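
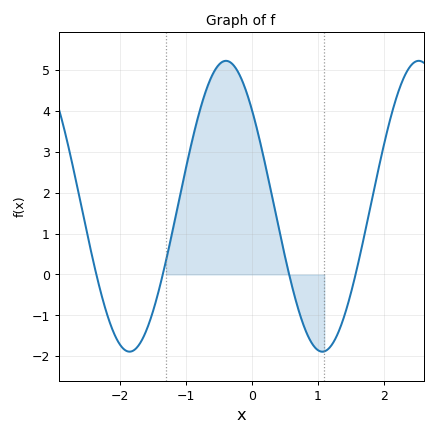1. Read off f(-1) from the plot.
2.59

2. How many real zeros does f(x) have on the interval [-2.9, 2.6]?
4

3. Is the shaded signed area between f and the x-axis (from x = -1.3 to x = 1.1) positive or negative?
positive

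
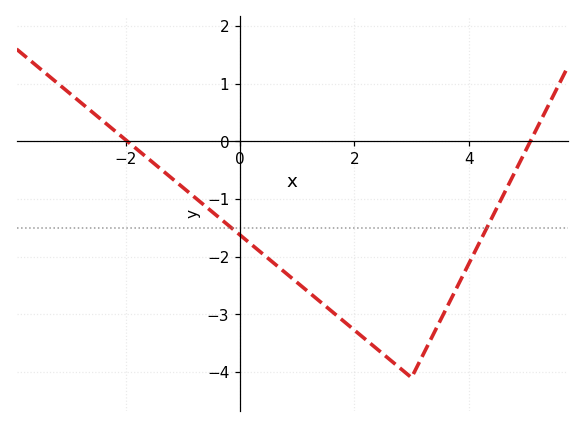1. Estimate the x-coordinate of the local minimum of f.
3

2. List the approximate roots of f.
-2, 5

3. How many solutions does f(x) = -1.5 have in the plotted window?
2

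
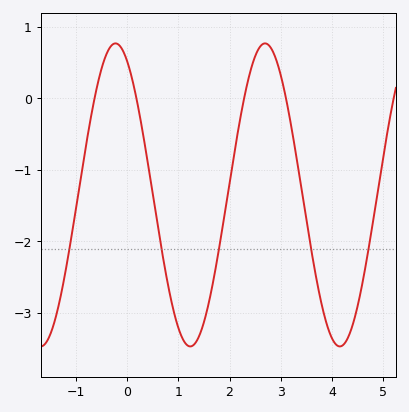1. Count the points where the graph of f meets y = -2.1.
5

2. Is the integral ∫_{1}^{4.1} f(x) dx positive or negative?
negative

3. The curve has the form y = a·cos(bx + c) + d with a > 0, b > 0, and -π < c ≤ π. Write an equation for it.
y = 2.12cos(2.1x + 0.49) - 1.35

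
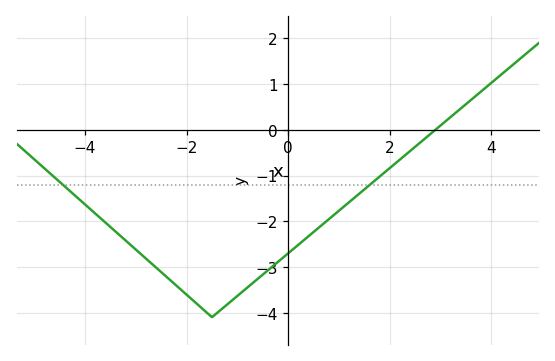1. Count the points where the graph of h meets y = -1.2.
2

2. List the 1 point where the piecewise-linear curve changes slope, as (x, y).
(-1.5, -4.1)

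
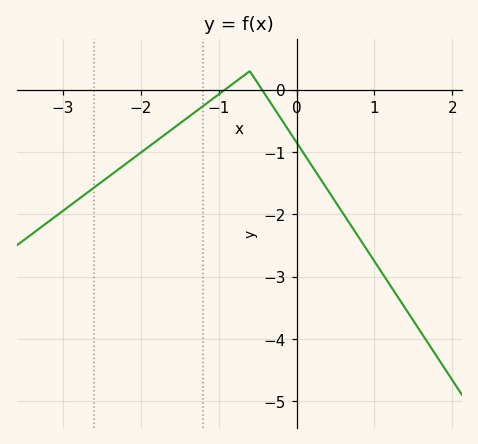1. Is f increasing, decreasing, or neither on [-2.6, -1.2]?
increasing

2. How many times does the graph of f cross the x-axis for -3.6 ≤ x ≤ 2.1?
2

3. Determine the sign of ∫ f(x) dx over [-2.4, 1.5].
negative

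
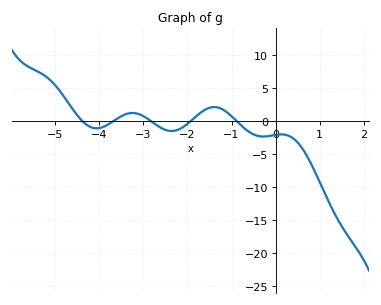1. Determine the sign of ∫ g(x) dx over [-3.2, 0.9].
negative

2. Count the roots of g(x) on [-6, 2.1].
5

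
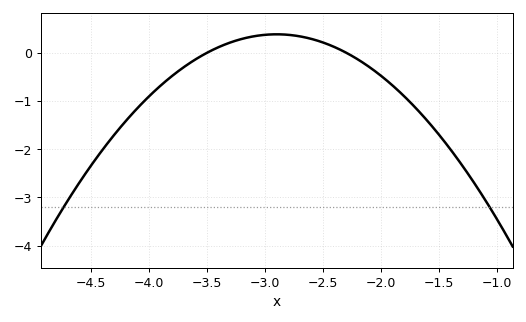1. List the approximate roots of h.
-3.5, -2.3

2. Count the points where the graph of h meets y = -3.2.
2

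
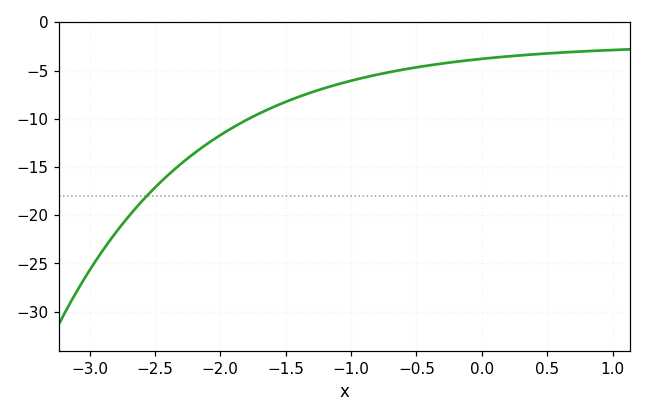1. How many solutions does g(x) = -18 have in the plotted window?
1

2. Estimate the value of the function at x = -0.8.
-5.43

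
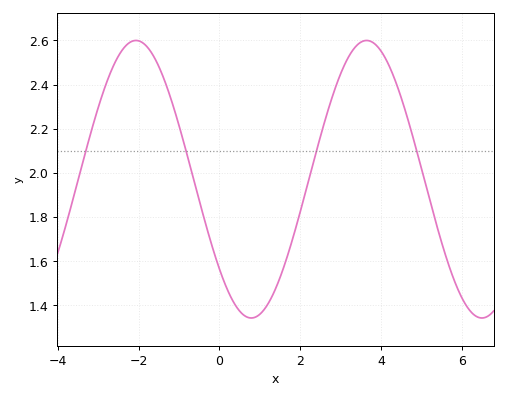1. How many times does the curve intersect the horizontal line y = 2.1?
4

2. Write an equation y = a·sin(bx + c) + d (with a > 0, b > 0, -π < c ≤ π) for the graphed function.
y = 0.63sin(1.1x - 2.4) + 1.97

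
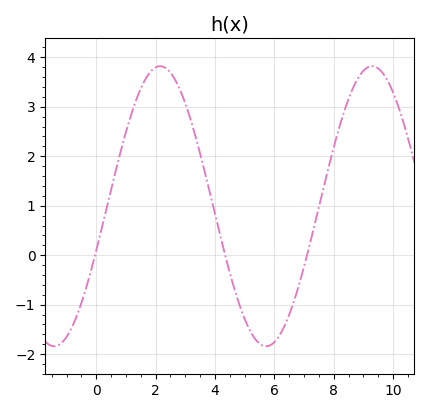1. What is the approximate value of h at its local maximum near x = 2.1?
3.82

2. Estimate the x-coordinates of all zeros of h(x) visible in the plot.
-0.041, 4.34, 7.1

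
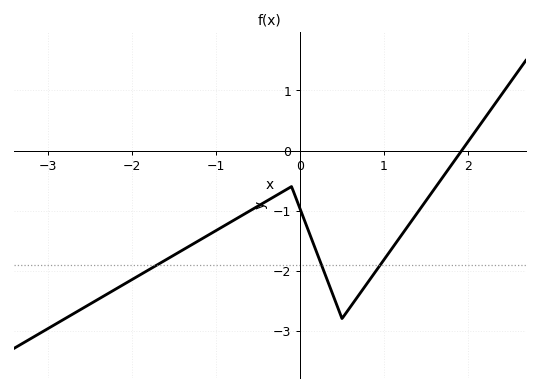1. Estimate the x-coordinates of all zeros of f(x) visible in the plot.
1.92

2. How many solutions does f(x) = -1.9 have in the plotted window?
3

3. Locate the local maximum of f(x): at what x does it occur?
-0.101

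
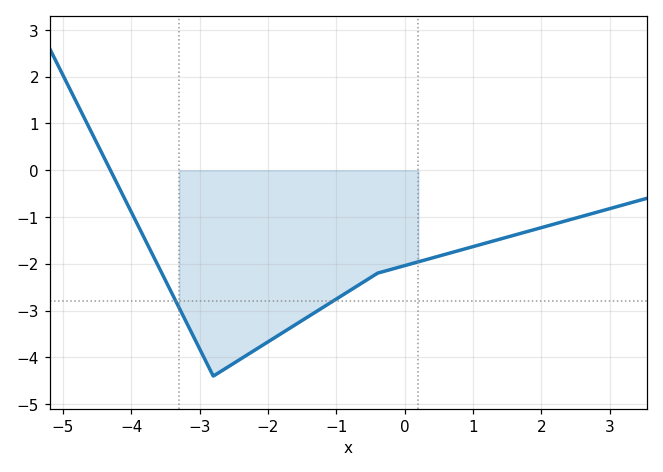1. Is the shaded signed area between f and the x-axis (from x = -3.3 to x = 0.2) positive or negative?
negative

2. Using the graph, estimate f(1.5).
-1.4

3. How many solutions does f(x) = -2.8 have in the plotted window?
2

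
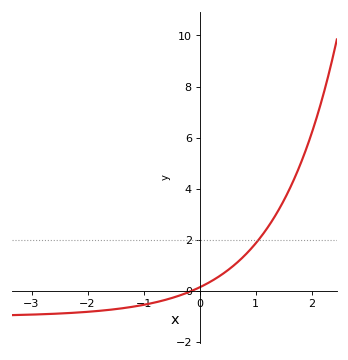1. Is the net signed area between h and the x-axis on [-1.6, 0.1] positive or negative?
negative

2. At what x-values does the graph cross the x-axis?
-0.1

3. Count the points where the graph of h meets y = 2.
1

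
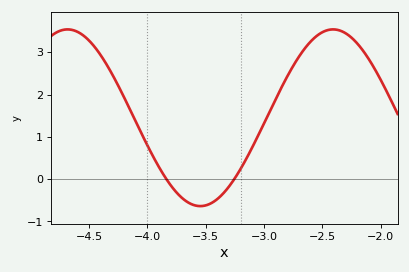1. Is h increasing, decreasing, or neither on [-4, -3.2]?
neither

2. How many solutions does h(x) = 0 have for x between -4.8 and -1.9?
2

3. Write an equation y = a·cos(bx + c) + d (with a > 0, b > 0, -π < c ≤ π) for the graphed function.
y = 2.09cos(2.76x + 0.362) + 1.45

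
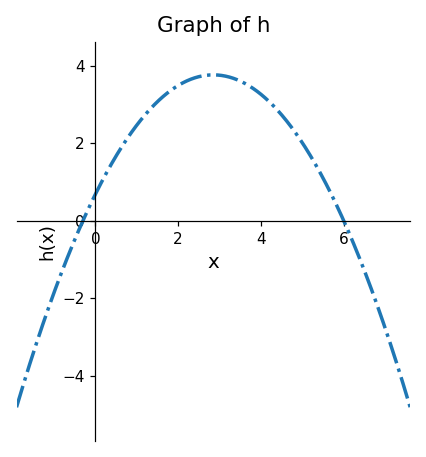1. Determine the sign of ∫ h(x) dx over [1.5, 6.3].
positive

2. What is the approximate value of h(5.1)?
1.85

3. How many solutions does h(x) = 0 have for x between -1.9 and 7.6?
2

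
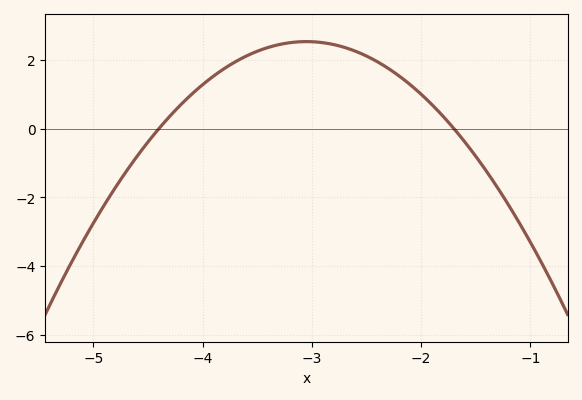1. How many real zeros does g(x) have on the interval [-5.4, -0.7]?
2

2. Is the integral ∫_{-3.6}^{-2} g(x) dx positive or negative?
positive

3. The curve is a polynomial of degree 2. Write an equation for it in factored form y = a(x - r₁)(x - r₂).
y = -1.39(x + 4.4)(x + 1.7)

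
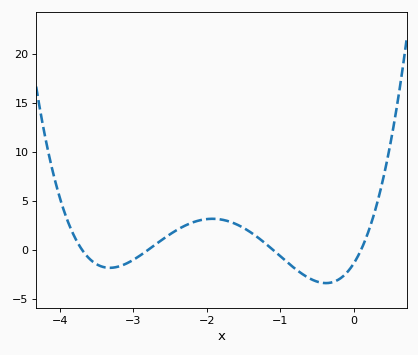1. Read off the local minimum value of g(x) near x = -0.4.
-3.39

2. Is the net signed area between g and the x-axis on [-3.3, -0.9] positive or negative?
positive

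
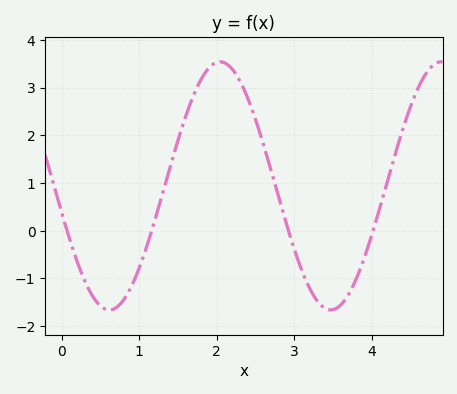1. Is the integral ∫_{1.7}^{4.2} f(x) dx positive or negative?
positive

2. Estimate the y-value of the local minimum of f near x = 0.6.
-1.66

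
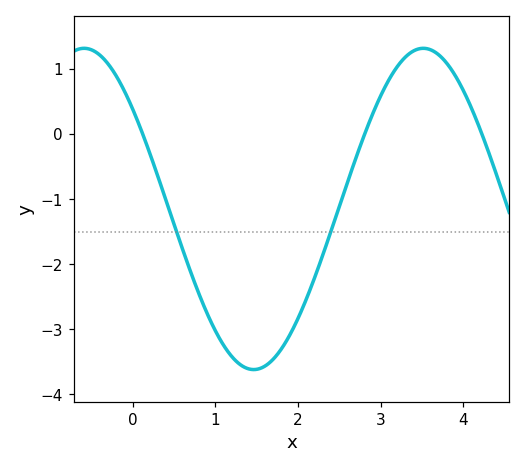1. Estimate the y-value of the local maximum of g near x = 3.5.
1.32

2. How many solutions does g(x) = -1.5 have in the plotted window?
2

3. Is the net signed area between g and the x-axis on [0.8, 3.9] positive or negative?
negative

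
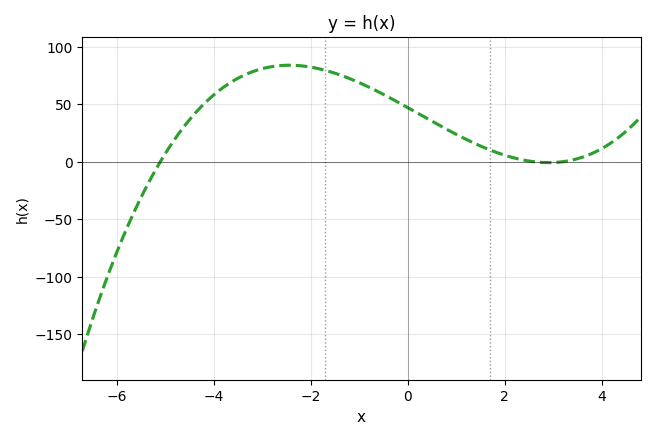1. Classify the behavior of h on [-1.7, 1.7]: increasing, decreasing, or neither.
decreasing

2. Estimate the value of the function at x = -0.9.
66.9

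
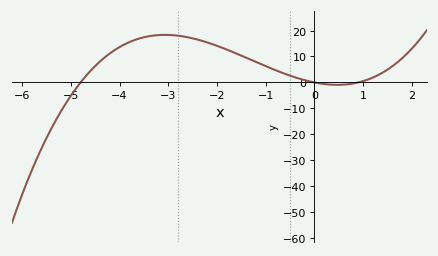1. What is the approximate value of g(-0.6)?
3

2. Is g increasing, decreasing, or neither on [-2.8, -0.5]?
decreasing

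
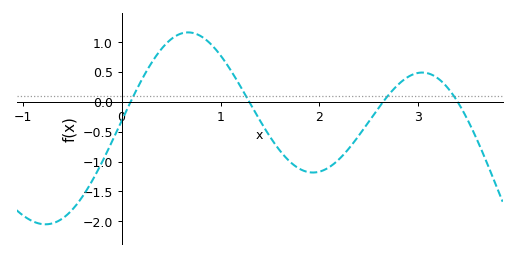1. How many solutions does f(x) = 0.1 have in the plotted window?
4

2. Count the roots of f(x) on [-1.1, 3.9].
4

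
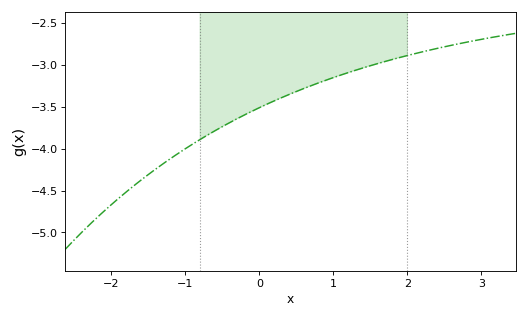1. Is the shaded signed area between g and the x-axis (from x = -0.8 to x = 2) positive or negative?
negative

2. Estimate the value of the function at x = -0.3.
-3.64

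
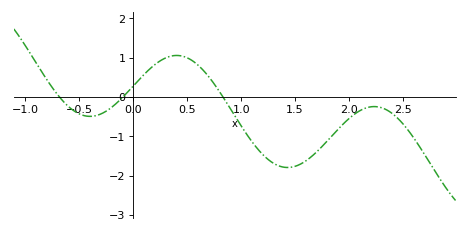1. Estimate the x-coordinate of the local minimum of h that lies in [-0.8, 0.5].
-0.4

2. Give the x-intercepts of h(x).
-0.7, -0.1, 0.8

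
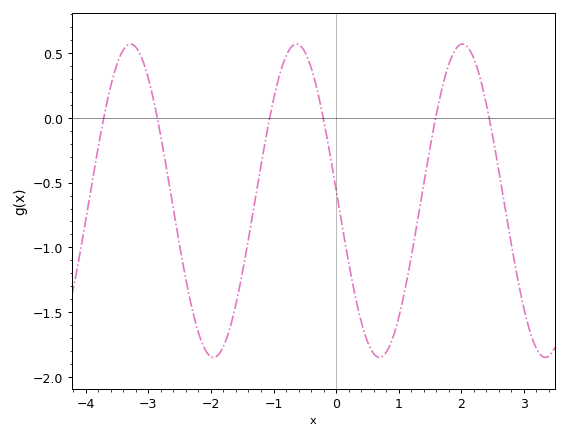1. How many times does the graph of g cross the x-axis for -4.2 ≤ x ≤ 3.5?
6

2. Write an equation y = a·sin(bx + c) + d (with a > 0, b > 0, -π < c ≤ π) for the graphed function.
y = 1.21sin(2.4x + 3.1) - 0.64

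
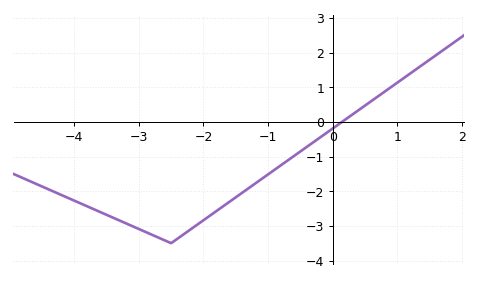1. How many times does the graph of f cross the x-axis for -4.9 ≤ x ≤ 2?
1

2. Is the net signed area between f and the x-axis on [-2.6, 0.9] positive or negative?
negative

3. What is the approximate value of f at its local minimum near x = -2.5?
-3.5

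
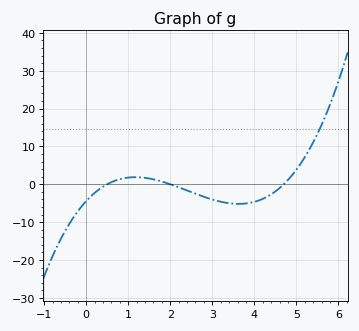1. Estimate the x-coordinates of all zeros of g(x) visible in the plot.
0.5, 2, 4.7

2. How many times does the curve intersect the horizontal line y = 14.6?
1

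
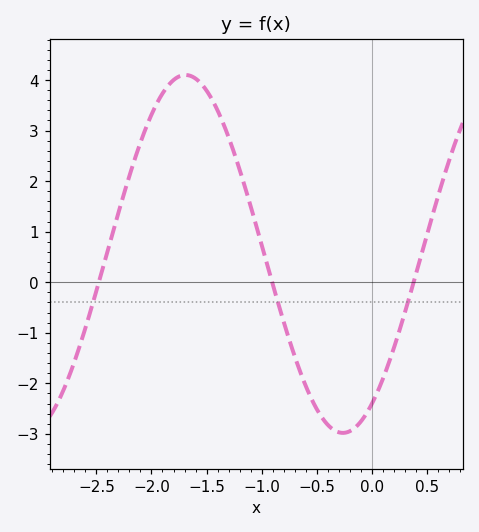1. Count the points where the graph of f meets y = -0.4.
3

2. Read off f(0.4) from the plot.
0.166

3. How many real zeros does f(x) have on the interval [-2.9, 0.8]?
3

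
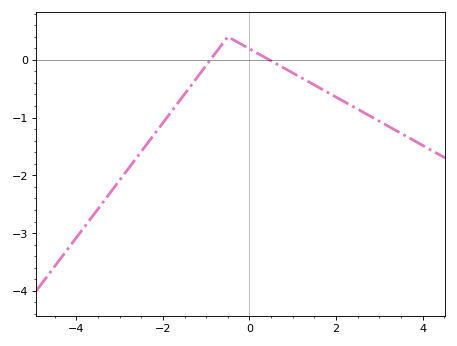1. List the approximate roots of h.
-0.902, 0.456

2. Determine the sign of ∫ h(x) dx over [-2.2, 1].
negative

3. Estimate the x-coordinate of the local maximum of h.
-0.498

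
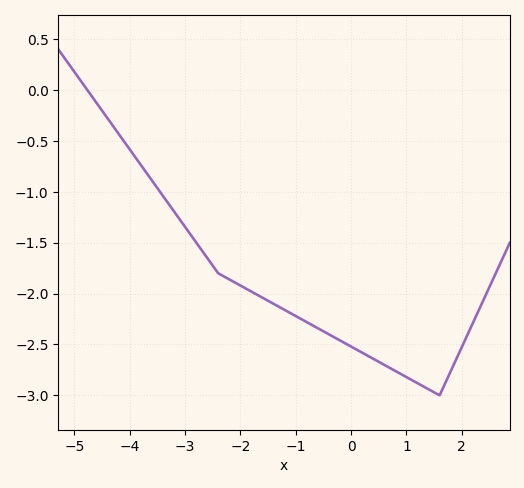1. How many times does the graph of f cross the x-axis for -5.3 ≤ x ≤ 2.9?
1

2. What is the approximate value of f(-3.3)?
-1.1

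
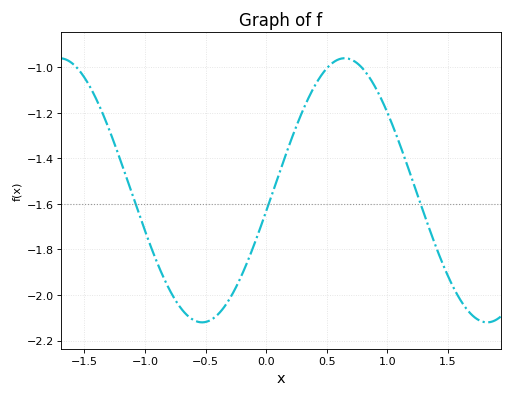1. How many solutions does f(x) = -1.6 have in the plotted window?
3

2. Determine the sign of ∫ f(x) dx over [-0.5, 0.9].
negative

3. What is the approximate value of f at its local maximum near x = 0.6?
-0.96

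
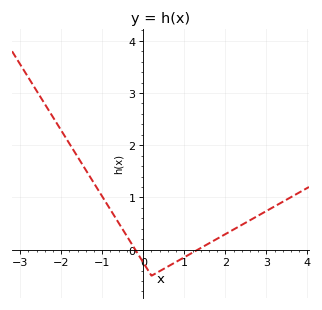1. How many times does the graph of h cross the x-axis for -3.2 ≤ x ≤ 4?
2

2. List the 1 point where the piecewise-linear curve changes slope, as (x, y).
(0.2, -0.5)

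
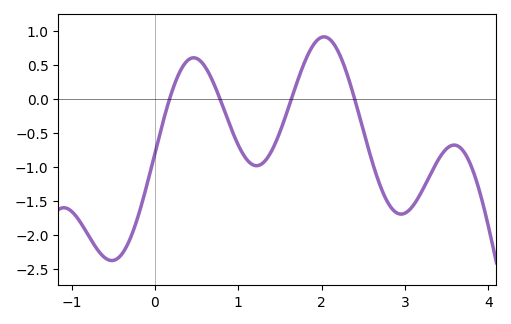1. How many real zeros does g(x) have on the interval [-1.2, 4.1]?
4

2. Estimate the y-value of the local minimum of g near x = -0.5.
-2.38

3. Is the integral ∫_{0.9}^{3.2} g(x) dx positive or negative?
negative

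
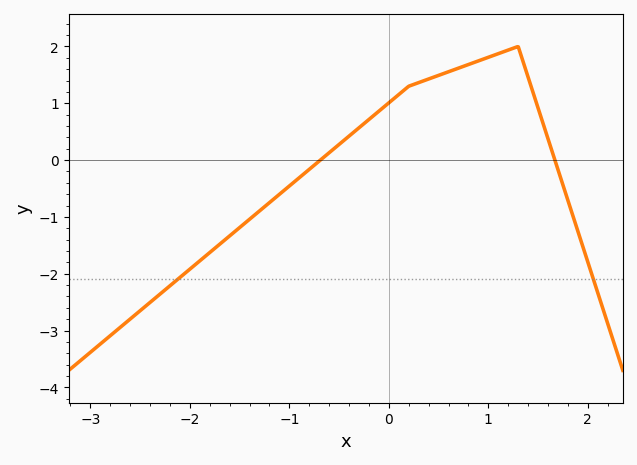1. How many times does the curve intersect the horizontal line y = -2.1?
2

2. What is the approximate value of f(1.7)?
-0.2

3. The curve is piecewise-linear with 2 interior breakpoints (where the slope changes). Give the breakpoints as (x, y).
(0.2, 1.3); (1.3, 2)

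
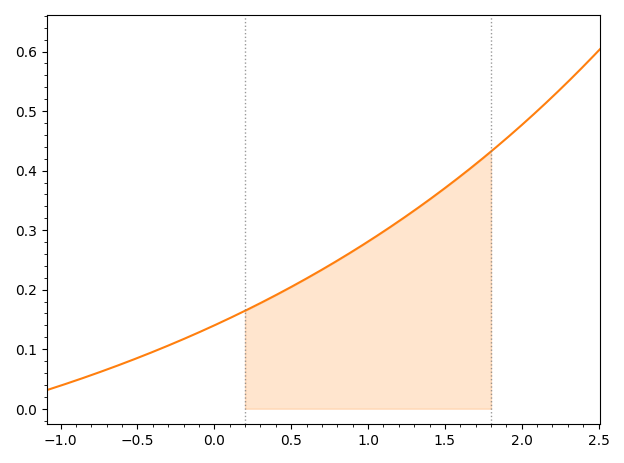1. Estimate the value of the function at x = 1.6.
0.39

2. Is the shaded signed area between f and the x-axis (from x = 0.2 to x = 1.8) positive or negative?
positive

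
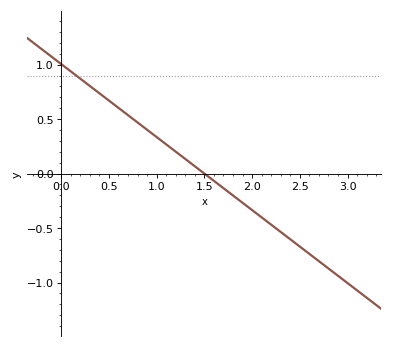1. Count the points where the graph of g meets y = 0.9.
1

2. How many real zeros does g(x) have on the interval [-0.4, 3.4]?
1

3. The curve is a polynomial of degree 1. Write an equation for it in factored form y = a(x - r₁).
y = -0.67(x - 1.5)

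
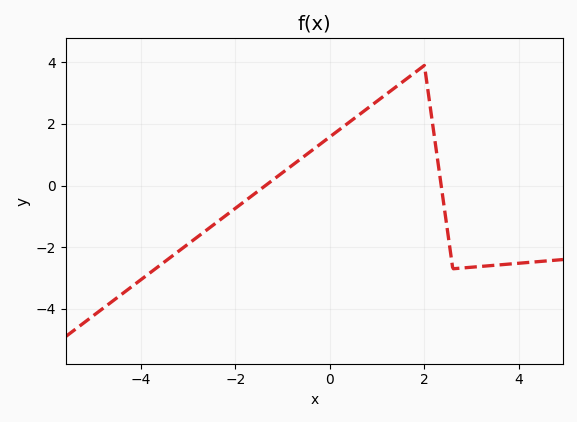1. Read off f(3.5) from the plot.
-2.58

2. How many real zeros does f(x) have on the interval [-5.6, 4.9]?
2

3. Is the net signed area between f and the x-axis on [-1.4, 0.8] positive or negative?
positive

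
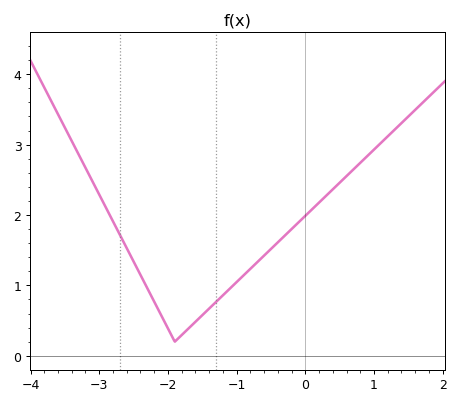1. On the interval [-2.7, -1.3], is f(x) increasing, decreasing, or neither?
neither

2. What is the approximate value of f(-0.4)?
1.61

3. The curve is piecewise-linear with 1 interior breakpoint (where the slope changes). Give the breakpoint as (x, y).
(-1.9, 0.2)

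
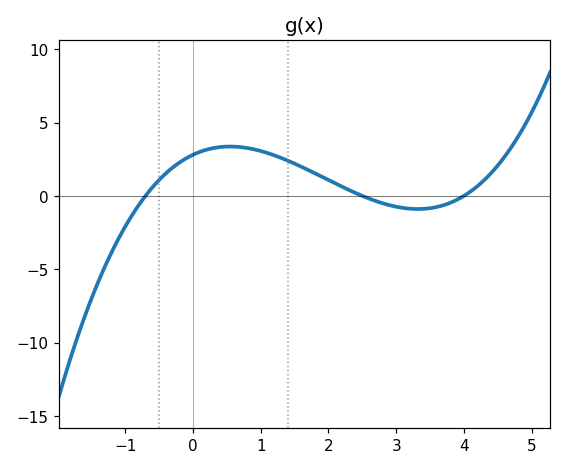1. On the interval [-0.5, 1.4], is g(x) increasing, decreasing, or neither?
neither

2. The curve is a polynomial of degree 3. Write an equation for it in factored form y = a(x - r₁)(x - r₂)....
y = 0.4(x + 0.7)(x - 2.5)(x - 4)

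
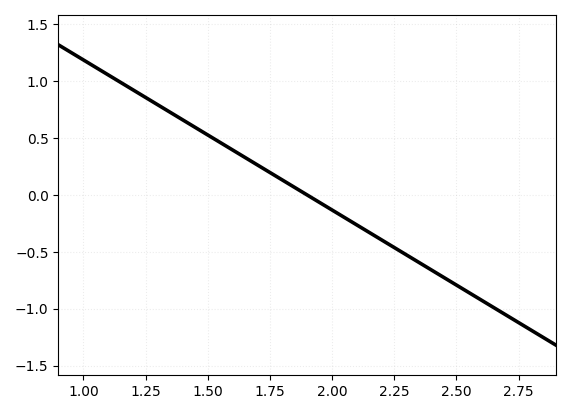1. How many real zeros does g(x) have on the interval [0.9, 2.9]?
1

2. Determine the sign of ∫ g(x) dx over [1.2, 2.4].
positive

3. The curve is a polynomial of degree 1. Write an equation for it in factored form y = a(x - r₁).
y = -1.32(x - 1.9)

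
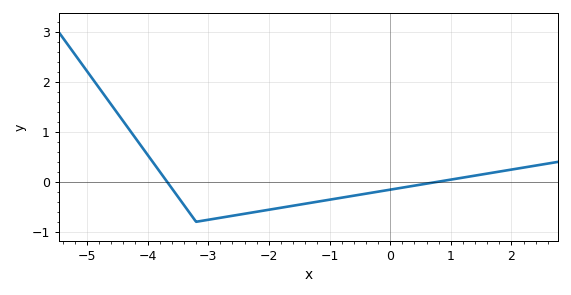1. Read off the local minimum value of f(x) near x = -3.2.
-0.8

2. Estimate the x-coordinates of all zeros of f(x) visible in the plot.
-3.6, 0.8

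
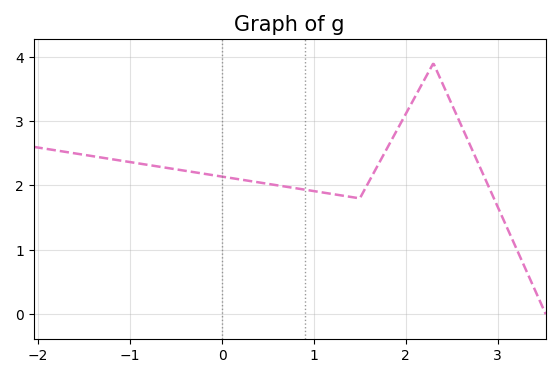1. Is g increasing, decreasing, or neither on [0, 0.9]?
decreasing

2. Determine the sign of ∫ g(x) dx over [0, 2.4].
positive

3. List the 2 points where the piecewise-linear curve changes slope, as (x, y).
(1.5, 1.8); (2.3, 3.9)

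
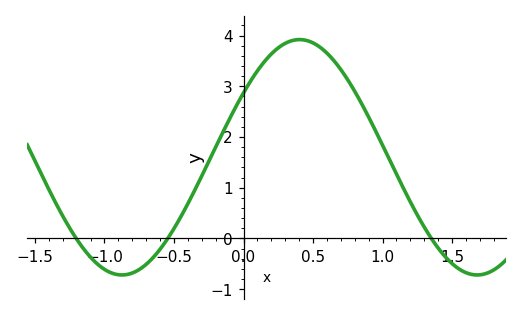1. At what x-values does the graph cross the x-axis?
-1.2, -0.55, 1.35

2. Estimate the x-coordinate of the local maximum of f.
0.4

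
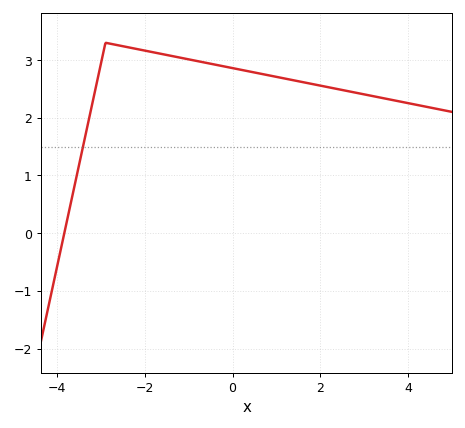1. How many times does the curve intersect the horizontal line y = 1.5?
1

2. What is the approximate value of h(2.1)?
2.54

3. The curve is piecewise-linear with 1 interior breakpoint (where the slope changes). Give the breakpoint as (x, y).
(-2.9, 3.3)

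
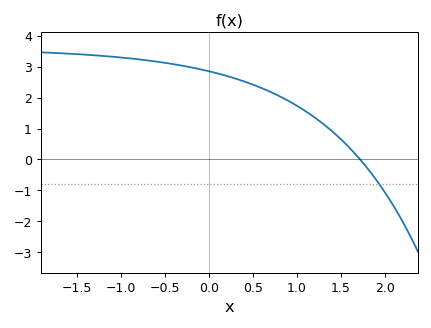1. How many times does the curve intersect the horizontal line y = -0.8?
1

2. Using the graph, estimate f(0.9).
1.9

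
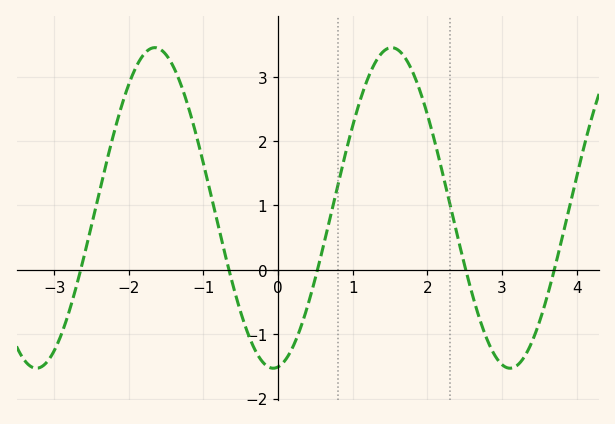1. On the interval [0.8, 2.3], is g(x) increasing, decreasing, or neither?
neither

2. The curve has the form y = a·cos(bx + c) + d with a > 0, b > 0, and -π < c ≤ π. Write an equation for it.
y = 2.49cos(1.98x - 3.01) + 0.96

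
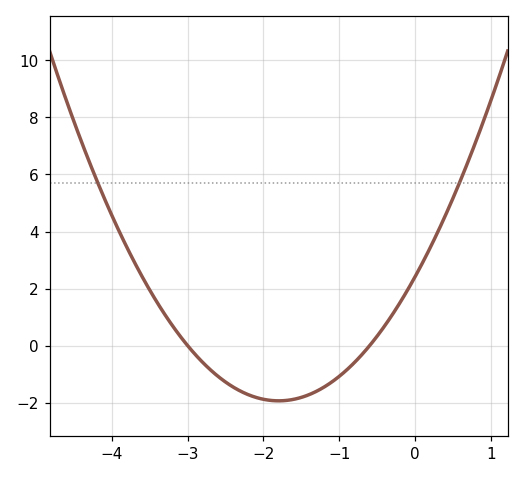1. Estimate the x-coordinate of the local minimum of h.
-1.8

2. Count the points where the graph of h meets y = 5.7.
2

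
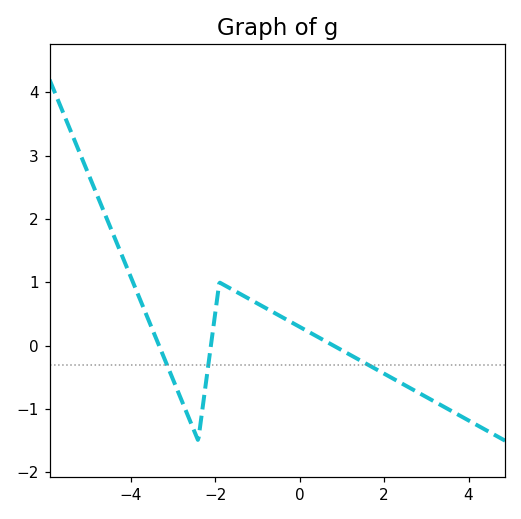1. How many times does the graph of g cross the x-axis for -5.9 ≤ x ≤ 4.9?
3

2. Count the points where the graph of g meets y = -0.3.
3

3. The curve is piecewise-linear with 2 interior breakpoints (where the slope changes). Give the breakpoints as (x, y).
(-2.4, -1.5); (-1.9, 1)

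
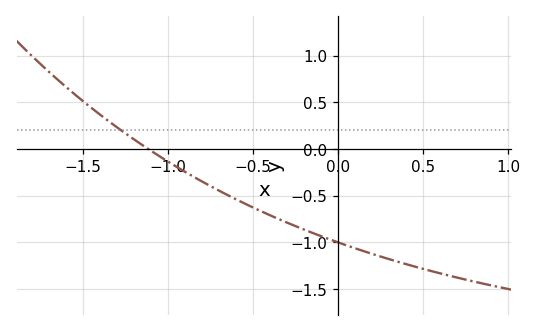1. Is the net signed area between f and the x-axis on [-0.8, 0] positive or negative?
negative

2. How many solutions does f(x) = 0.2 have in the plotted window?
1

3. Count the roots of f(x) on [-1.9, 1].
1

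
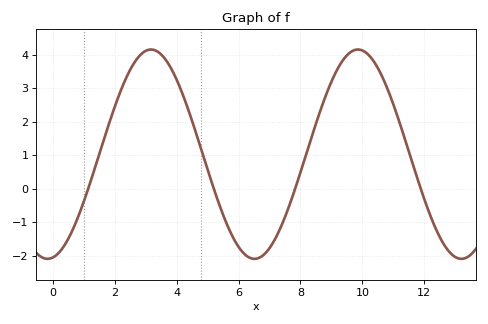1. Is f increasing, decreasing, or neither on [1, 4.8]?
neither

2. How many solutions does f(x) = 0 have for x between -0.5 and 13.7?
4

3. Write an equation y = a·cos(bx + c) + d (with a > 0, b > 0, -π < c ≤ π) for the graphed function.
y = 3.13cos(0.94x - 2.98) + 1.03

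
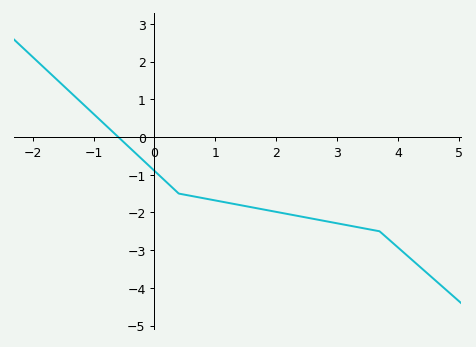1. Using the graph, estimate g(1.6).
-1.86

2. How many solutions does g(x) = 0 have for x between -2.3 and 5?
1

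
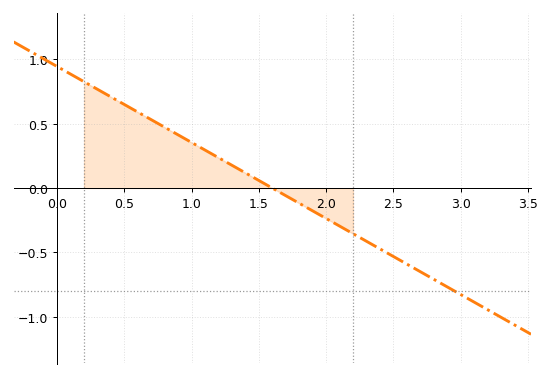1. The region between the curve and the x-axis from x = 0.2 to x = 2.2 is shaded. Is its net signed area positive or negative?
positive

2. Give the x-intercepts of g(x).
1.6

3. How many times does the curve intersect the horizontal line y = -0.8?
1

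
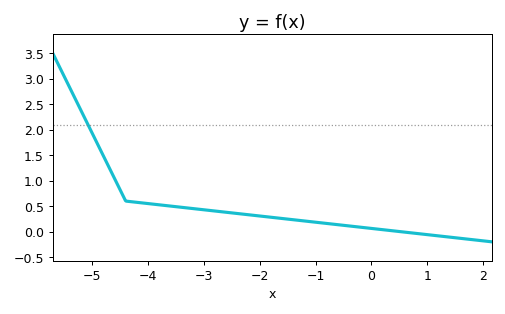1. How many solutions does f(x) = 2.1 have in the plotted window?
1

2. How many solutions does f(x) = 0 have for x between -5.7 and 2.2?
1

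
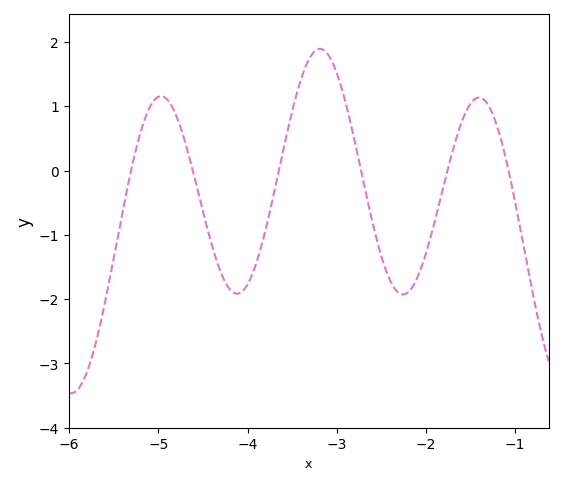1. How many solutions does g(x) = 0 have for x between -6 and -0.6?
6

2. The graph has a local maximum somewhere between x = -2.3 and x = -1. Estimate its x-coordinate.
-1.4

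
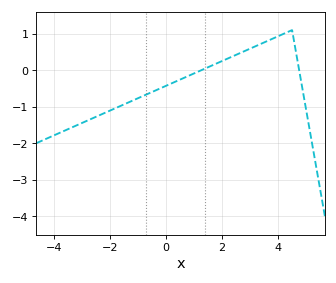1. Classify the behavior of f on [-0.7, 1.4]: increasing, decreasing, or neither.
increasing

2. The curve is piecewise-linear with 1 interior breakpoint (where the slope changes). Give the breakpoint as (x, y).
(4.5, 1.1)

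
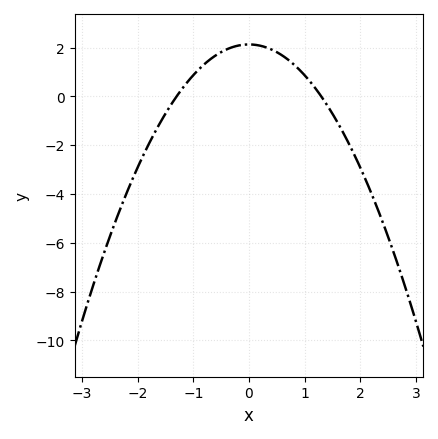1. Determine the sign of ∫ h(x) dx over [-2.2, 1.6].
positive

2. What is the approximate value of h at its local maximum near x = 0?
2.13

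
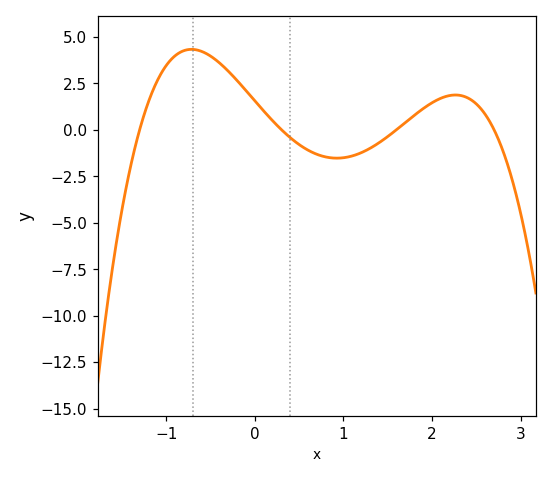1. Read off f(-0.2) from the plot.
2.5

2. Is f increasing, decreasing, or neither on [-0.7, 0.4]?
decreasing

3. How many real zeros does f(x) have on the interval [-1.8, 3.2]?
4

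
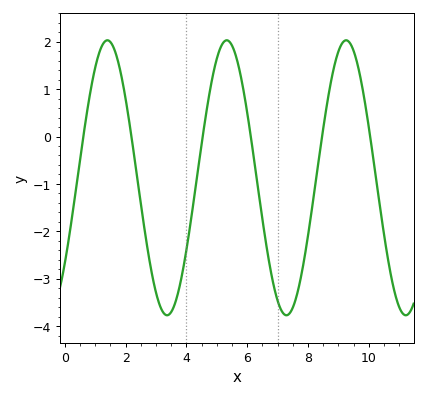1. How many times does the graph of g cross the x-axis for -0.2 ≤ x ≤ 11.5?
6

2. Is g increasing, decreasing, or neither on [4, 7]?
neither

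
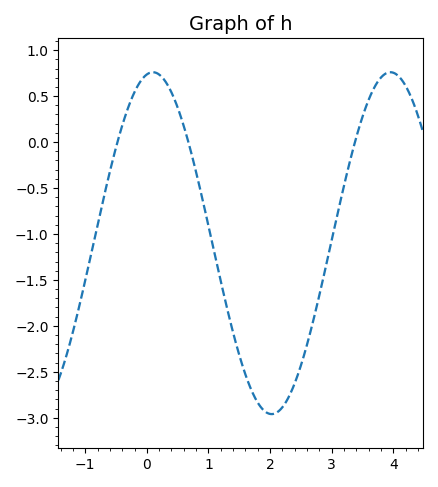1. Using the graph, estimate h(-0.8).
-0.903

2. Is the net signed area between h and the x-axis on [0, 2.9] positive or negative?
negative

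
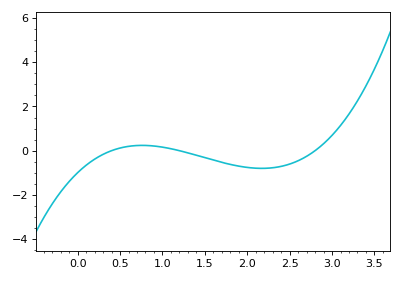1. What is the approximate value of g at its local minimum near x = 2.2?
-0.8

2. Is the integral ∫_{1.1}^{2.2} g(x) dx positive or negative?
negative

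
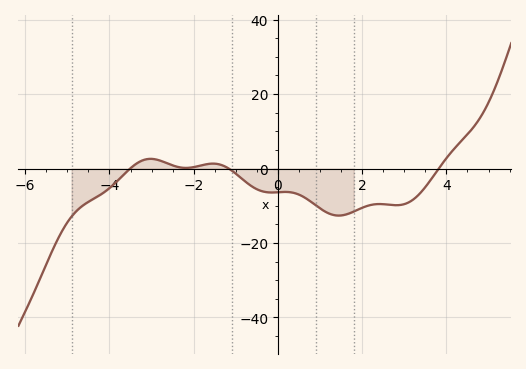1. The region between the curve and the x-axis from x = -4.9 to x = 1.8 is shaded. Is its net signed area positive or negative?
negative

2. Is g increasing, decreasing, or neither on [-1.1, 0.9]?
neither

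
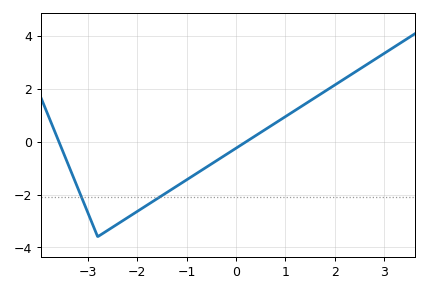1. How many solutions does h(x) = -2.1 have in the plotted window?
2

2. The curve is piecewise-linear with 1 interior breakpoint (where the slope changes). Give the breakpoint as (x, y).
(-2.8, -3.6)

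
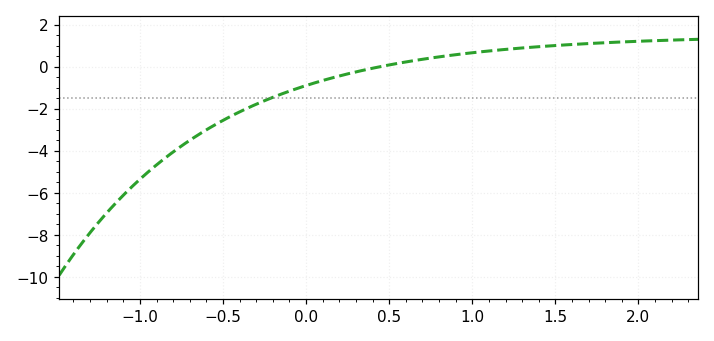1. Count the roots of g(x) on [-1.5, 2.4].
1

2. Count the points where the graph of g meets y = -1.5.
1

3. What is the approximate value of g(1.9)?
1.2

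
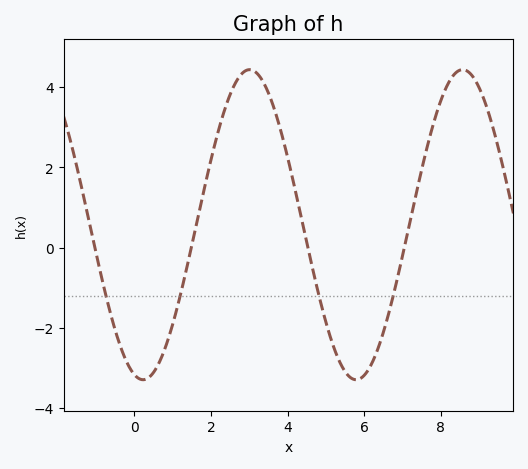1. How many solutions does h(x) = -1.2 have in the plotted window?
4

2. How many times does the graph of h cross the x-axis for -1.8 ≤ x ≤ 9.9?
4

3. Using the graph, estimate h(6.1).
-3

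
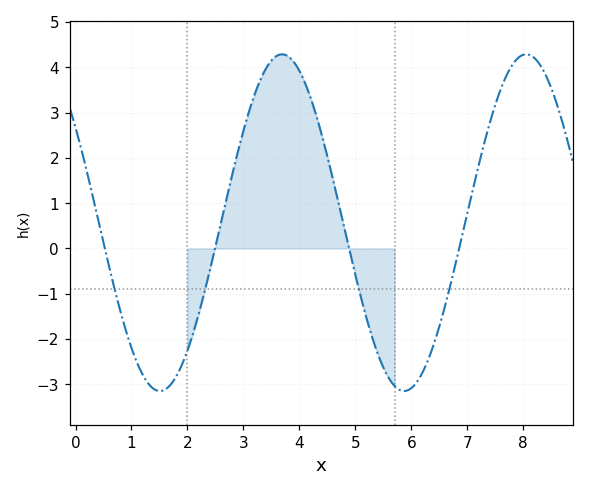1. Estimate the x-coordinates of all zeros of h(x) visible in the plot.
0.6, 2.4, 4.8, 6.8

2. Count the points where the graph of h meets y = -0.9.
4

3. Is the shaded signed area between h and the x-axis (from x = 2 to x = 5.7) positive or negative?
positive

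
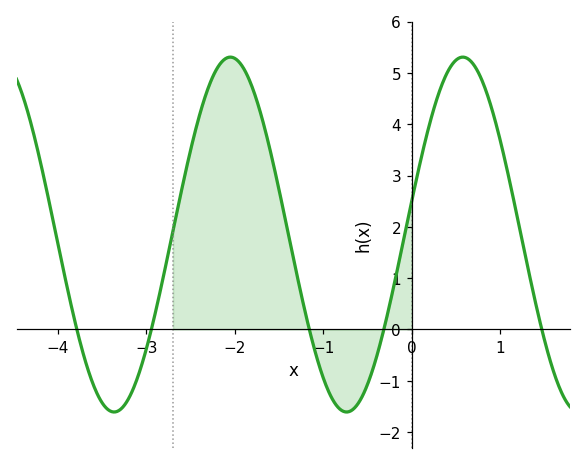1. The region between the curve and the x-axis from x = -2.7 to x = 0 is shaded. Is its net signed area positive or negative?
positive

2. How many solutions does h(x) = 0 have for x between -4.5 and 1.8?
5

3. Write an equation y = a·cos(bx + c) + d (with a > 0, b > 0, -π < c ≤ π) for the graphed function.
y = 3.46cos(2.4x - 1.4) + 1.85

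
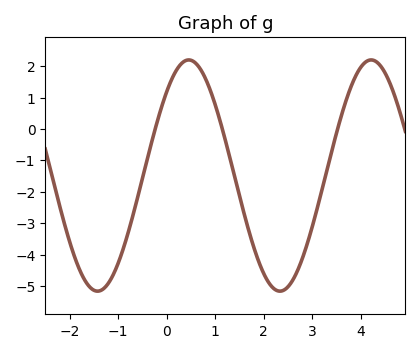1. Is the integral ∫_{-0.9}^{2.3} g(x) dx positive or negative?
negative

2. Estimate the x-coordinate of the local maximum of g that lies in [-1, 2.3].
0.455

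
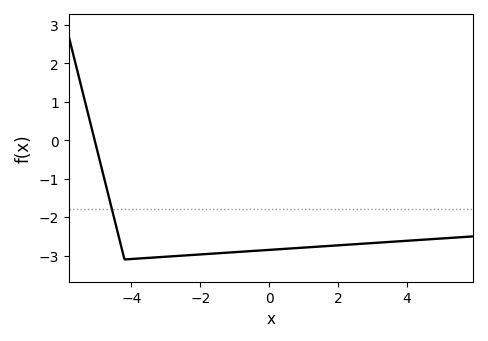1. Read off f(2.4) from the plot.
-2.7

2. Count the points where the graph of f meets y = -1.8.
1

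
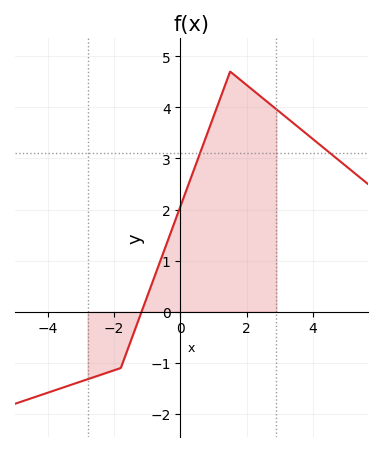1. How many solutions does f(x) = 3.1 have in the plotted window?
2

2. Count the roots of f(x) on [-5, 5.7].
1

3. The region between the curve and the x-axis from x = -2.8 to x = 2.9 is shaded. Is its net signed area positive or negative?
positive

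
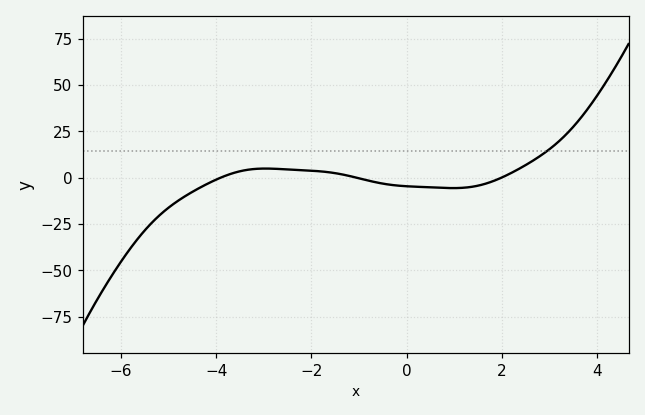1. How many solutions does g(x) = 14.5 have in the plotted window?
1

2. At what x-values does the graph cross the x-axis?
-3.9, -1.07, 1.99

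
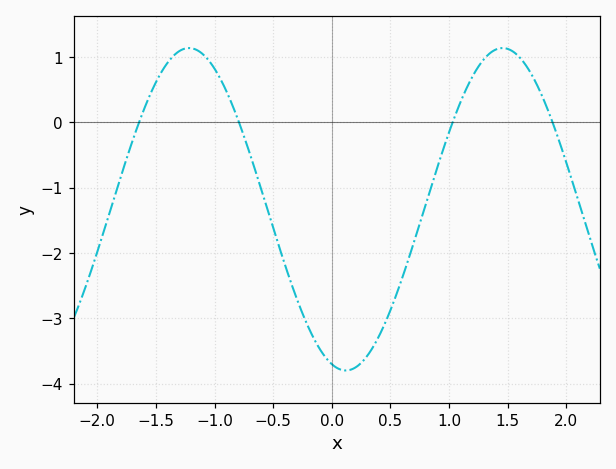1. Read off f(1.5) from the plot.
1.1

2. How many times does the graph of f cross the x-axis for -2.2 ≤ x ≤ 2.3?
4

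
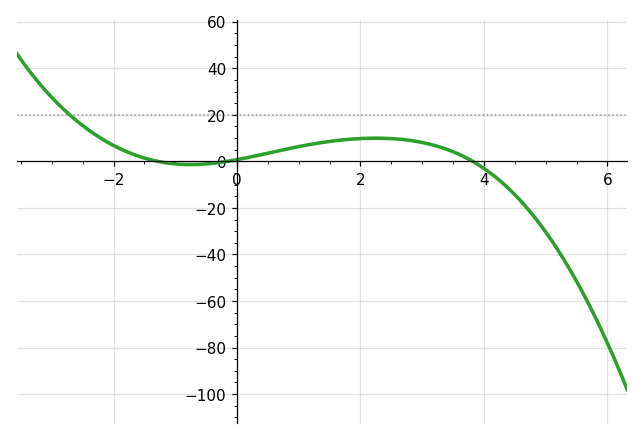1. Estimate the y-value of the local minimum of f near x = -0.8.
-1.39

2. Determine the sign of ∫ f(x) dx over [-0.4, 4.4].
positive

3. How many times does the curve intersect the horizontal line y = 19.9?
1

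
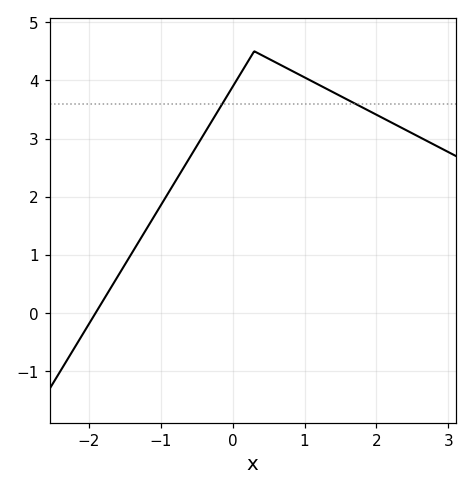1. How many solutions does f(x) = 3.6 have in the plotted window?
2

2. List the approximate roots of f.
-1.91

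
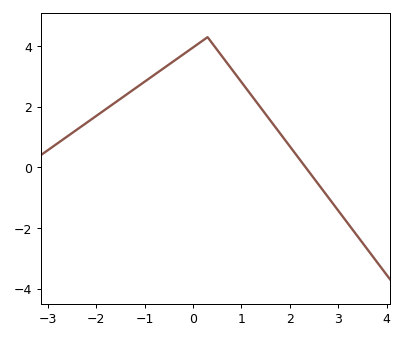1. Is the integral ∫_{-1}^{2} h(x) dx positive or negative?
positive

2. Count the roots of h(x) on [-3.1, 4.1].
1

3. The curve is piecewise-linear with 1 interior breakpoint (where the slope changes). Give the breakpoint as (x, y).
(0.3, 4.3)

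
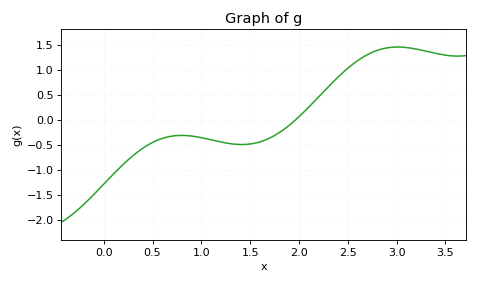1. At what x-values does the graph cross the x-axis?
1.96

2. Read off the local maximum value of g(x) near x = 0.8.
-0.304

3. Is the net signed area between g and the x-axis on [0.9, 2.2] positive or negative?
negative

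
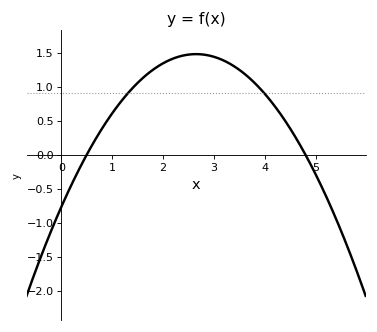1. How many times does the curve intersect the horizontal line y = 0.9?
2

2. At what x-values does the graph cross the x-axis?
0.5, 4.8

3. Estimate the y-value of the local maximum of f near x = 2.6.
1.48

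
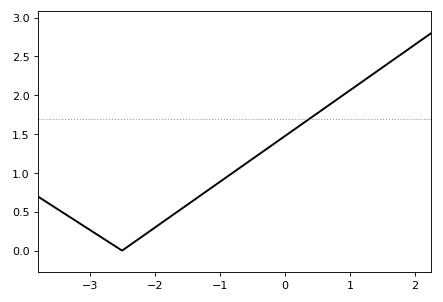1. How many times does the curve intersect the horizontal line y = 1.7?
1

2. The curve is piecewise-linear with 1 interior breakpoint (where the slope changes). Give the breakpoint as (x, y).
(-2.5, 0)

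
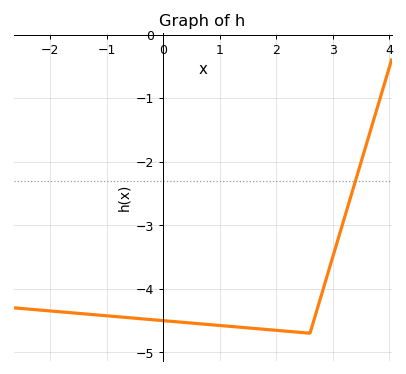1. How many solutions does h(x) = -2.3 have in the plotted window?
1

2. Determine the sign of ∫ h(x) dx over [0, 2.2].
negative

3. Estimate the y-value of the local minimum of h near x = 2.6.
-4.7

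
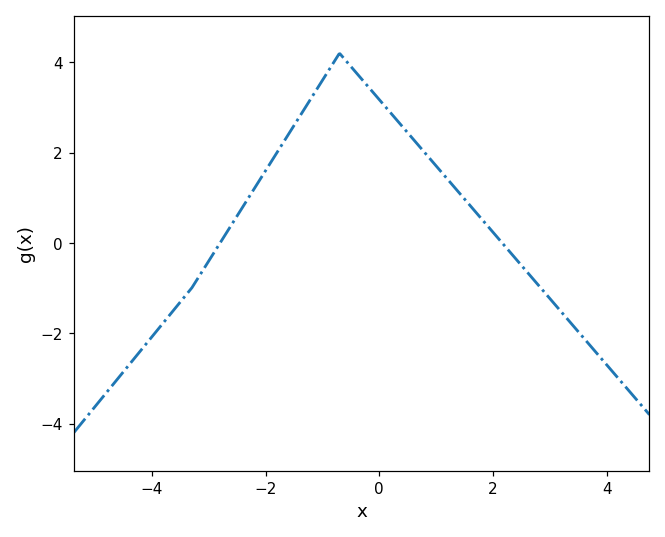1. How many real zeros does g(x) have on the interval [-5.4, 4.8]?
2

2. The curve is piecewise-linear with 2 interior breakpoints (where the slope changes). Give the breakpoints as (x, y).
(-3.3, -1); (-0.7, 4.2)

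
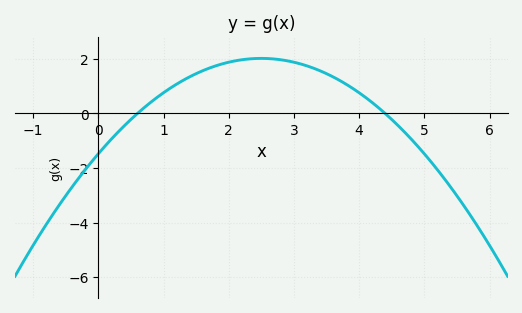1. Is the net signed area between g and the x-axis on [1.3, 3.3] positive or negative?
positive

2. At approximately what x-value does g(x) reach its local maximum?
2.4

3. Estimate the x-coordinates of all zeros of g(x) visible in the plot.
0.6, 4.4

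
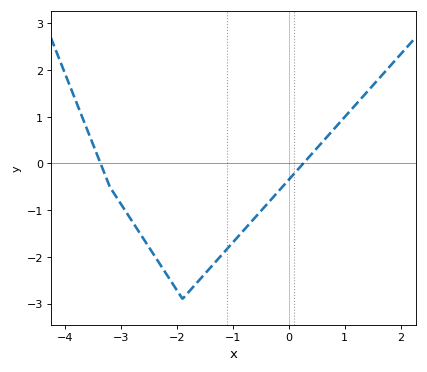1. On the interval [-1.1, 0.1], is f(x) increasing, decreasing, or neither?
increasing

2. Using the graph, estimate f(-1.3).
-2.1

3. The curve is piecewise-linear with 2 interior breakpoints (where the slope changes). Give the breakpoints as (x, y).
(-3.2, -0.5); (-1.9, -2.9)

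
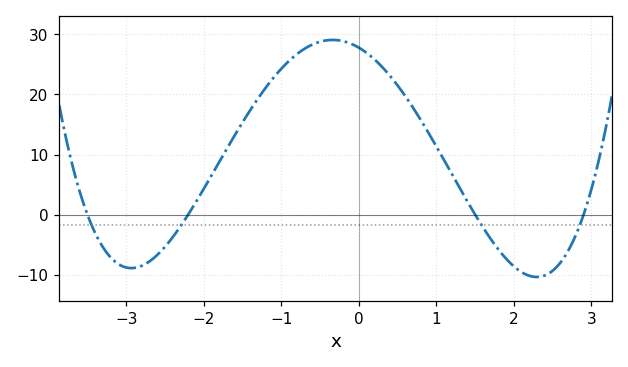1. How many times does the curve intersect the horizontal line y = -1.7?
4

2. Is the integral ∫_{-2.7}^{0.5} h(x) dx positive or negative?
positive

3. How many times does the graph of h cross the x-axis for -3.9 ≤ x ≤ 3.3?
4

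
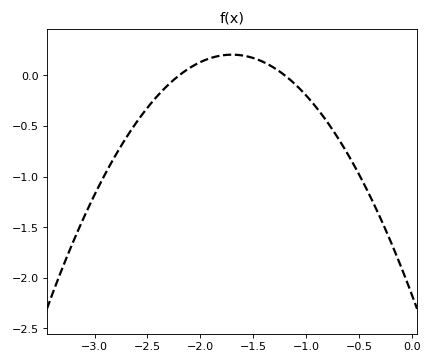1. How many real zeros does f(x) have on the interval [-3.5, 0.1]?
2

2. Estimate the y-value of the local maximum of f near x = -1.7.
0.2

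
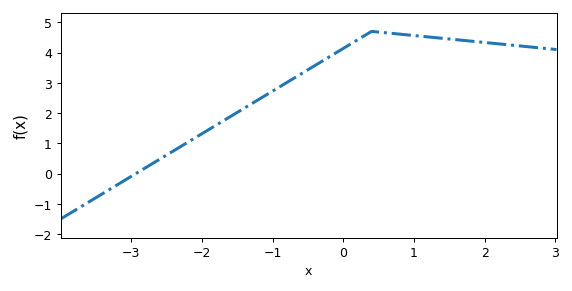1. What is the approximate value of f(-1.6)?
1.9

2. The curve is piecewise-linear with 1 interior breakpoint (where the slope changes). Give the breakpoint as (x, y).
(0.4, 4.7)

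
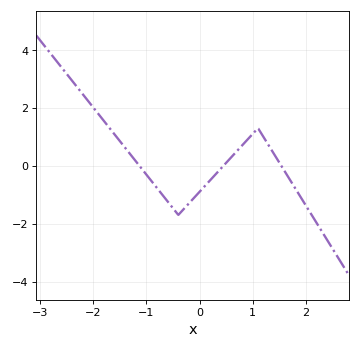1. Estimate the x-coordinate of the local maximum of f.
1.1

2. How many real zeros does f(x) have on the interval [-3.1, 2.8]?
3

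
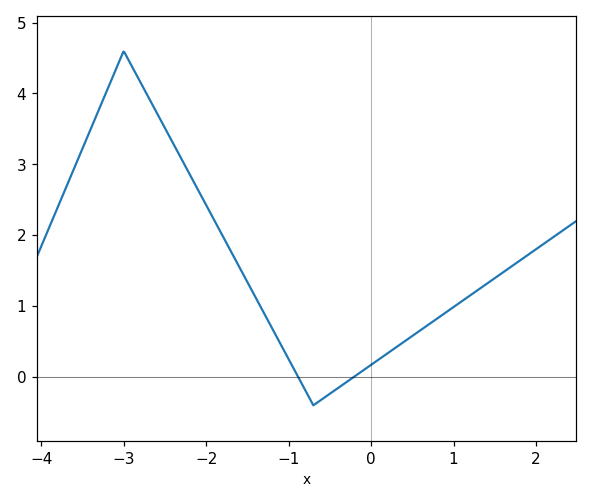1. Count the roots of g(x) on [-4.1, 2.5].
2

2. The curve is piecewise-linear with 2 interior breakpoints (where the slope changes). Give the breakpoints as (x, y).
(-3, 4.6); (-0.7, -0.4)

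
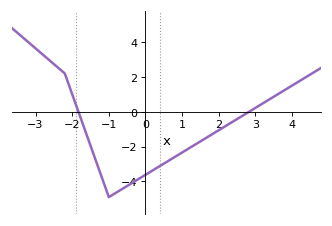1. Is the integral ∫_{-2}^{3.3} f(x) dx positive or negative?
negative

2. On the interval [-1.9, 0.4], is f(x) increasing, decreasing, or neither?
neither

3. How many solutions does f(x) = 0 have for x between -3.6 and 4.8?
2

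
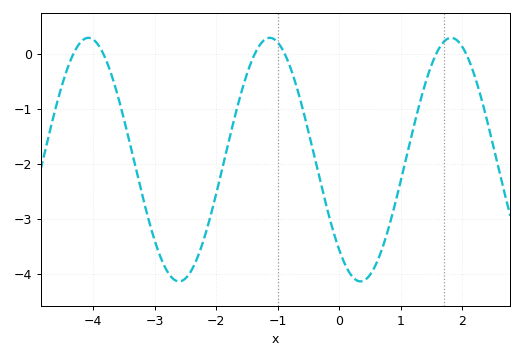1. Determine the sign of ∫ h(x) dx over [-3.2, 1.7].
negative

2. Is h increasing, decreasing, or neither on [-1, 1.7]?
neither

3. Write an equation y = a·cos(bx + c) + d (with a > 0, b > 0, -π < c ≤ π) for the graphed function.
y = 2.21cos(2.13x + 2.4) - 1.92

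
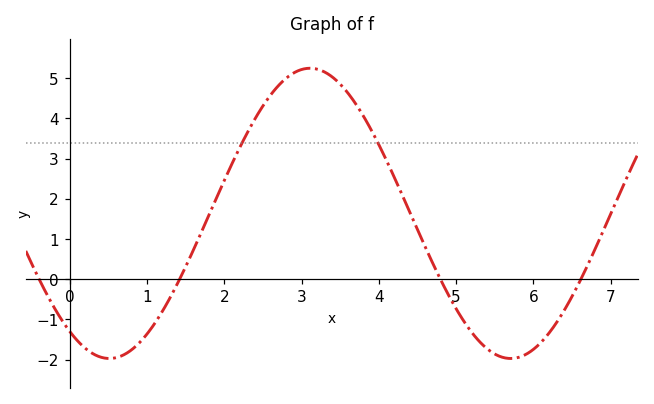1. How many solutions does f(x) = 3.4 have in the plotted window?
2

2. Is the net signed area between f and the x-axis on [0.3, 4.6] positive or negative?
positive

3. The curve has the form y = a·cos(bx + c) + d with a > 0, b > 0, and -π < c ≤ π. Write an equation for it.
y = 3.61cos(1.2x + 2.5) + 1.64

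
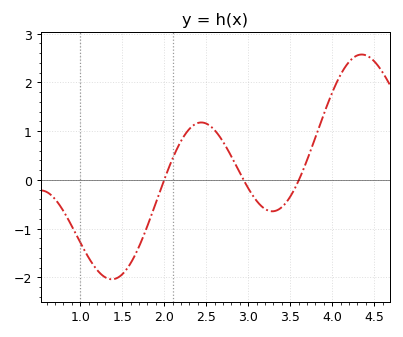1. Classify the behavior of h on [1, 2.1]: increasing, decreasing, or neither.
neither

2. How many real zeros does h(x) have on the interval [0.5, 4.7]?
3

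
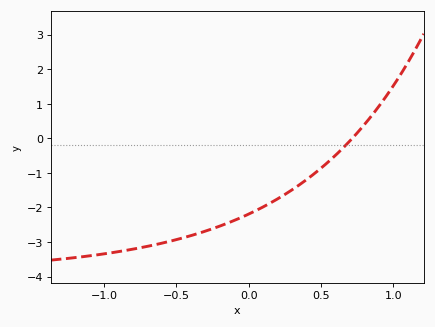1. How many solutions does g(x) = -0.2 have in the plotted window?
1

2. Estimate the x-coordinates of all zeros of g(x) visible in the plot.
0.7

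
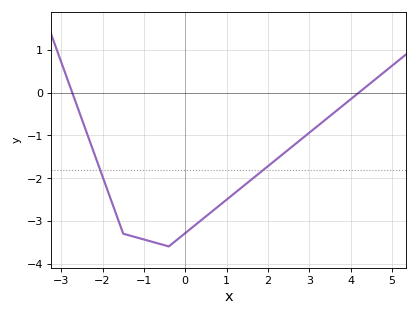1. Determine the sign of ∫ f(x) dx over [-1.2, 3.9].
negative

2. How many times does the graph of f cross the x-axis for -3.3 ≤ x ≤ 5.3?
2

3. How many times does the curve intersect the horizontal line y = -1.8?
2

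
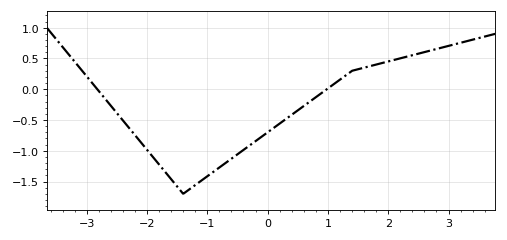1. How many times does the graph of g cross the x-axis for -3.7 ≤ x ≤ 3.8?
2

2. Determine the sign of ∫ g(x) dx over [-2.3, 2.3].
negative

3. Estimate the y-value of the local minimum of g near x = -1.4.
-1.7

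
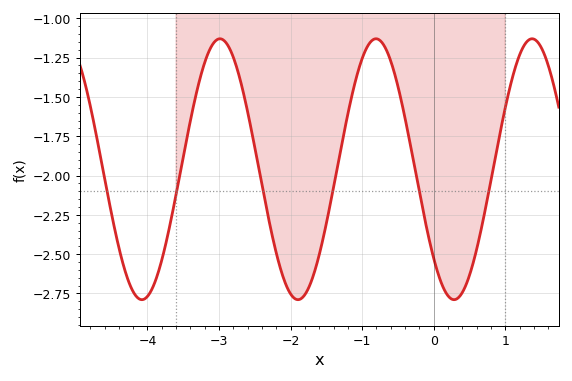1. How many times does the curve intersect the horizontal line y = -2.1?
6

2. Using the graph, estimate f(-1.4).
-2.08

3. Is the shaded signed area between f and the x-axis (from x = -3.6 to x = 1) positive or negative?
negative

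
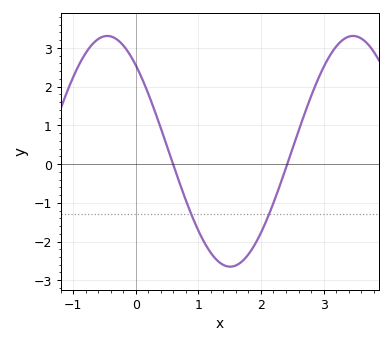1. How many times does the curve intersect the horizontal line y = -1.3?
2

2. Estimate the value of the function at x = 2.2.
-1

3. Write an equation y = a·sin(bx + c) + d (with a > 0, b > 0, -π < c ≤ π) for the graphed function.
y = 2.98sin(1.6x + 2.3) + 0.33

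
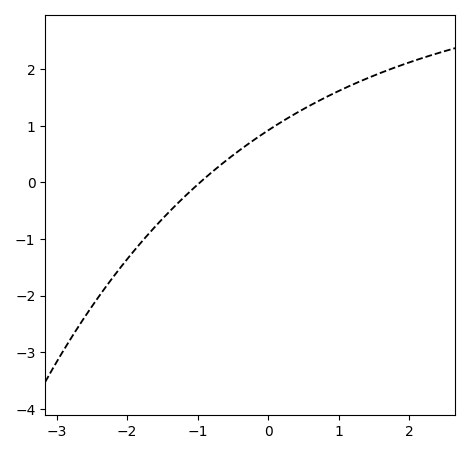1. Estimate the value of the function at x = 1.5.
1.89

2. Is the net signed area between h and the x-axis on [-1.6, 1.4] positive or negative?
positive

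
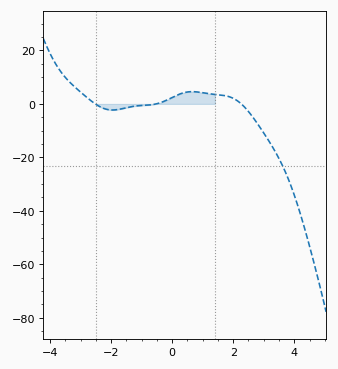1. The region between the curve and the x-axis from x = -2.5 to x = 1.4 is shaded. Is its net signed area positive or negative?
positive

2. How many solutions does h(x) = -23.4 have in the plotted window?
1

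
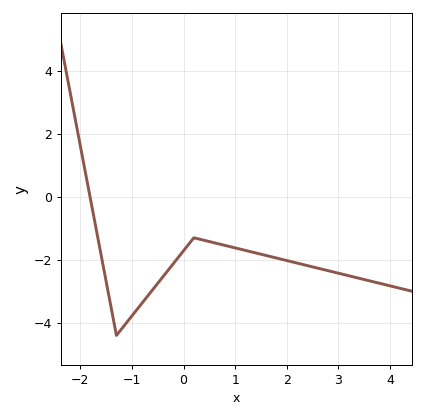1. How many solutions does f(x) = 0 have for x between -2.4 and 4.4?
1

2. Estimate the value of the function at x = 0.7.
-1.5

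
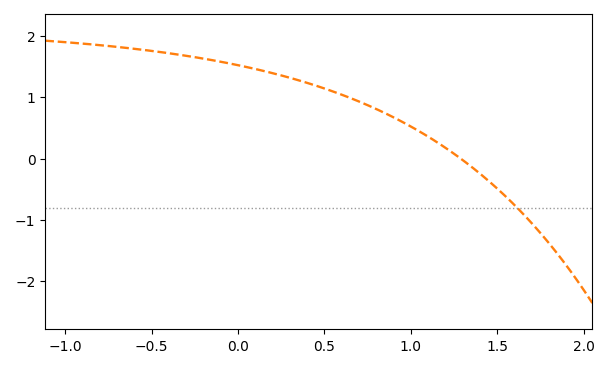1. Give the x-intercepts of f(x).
1.3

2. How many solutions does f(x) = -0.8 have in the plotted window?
1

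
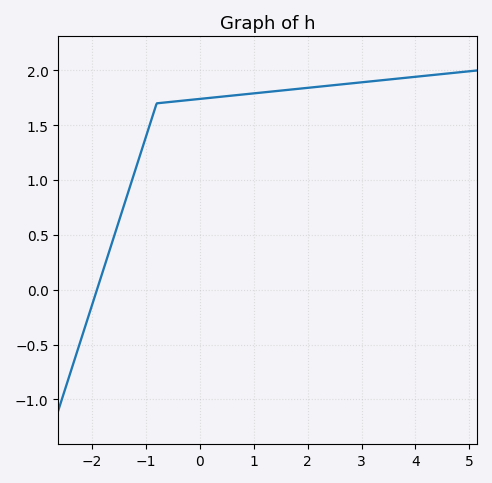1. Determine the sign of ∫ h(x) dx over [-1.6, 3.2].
positive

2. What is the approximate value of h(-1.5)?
0.6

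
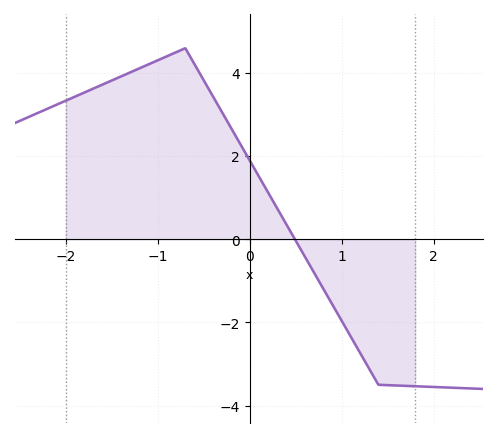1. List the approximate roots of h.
0.5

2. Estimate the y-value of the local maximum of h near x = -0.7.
4.6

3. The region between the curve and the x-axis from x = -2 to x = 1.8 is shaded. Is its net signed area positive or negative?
positive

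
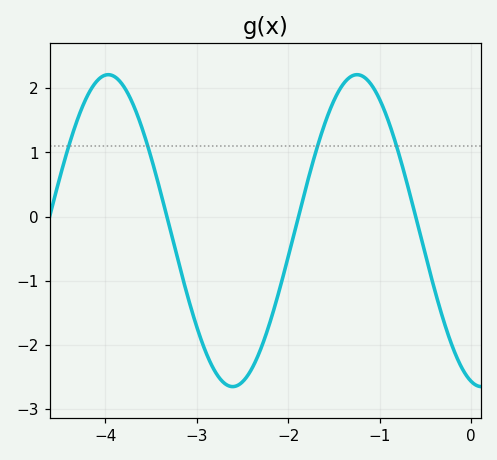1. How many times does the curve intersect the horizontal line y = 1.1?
4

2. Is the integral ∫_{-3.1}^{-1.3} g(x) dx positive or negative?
negative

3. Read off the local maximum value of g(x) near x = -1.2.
2.21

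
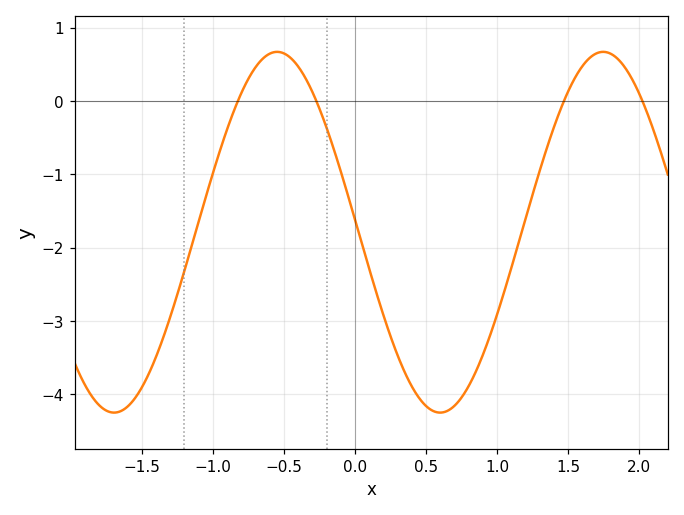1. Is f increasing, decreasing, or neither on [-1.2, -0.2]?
neither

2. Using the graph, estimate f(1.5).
0.1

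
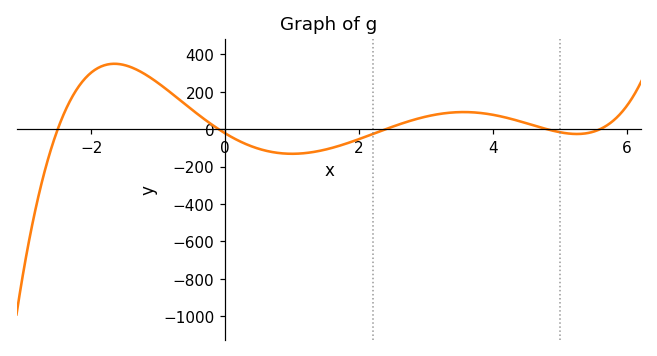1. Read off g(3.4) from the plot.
80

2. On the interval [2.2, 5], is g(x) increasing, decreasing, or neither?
neither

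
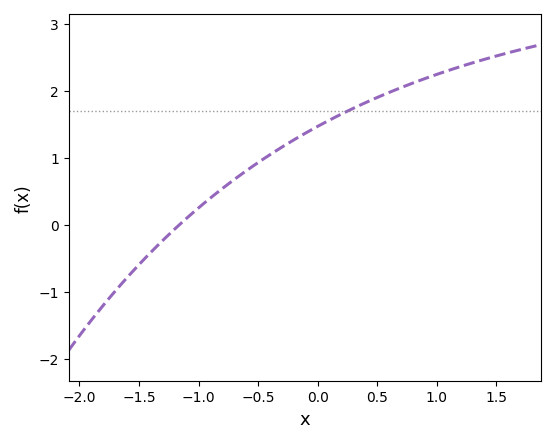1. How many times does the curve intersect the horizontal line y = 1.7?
1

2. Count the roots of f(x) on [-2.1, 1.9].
1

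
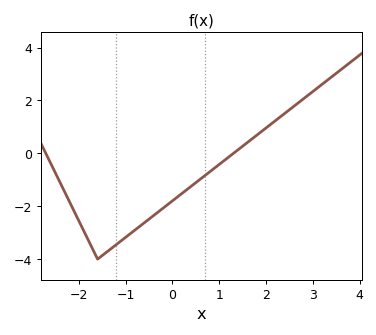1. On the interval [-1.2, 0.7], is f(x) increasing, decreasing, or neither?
increasing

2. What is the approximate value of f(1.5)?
0.269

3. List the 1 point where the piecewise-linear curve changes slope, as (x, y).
(-1.6, -4)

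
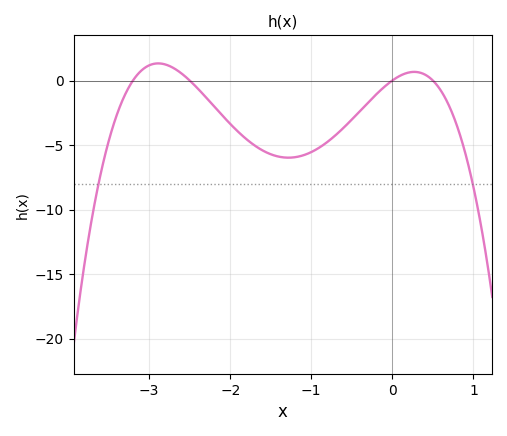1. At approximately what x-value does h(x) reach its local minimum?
-1.3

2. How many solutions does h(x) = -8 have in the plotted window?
2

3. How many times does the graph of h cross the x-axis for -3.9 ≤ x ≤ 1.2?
4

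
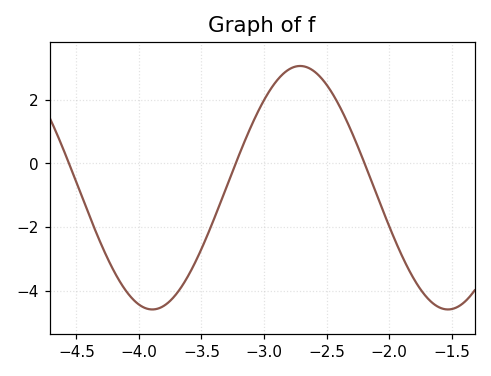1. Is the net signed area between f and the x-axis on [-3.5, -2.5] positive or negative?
positive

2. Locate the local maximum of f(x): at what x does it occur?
-2.7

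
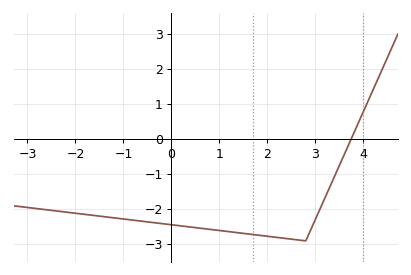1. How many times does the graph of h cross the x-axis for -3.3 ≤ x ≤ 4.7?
1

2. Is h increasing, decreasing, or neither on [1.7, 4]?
neither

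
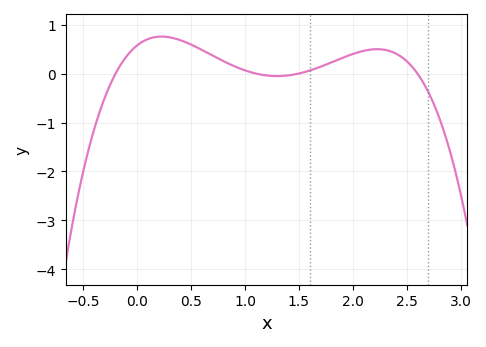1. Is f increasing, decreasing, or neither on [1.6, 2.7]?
neither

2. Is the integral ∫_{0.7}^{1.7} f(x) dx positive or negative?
positive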